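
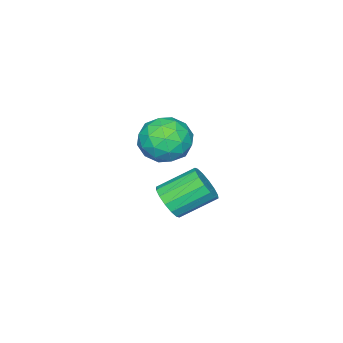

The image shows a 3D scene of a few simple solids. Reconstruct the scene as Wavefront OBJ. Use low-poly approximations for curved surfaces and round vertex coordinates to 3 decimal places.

v 0.308 0.63 -0.53
v 1.032 1.158 0.079
v 0.468 -0.778 0.501
v 1.192 -0.25 1.11
v 0.152 0.054 1.118
v 0.053 0.924 0.48
v 1.447 -0.544 0.1
v 1.348 0.326 -0.538
v 1.735 0.432 0.468
v 0.935 0.803 1.097
v 0.565 -0.423 -0.517
v -0.235 -0.052 0.112
v 0.656 1.017 -0.316
v 0.844 -0.637 0.896
v 0.233 -0.459 0.901
v 0.658 -0.148 1.259
v 0.081 0.88 -0.08
v 0.506 1.191 0.278
v -0.011 0.542 0.888
v 0.994 -0.811 0.302
v 1.419 -0.5 0.66
v 0.842 0.528 -0.679
v 1.267 0.839 -0.321
v 1.511 -0.162 -0.308
v 1.495 0.901 0.27
v 1.589 0.074 0.877
v 1.739 -0.099 0.283
v 1.68 0.412 -0.092
v 1.024 1.119 0.64
v 1.118 0.292 1.246
v 0.507 0.47 1.251
v 0.449 0.982 0.876
v 1.438 0.693 0.869
v 0.382 0.088 -0.666
v 0.476 -0.739 -0.06
v 1.051 -0.602 -0.296
v 0.993 -0.09 -0.671
v -0.089 0.306 -0.297
v 0.005 -0.521 0.31
v -0.18 -0.032 0.672
v -0.239 0.479 0.297
v 0.062 -0.313 -0.289
v -0.629 -0.724 -4.179
v -0.082 -0.704 -3.555
v -1.144 0.325 -2.657
v -1.691 0.304 -3.281
v 0.025 -0.373 -3.807
v -1.037 0.655 -2.91
v -0.043 -0.137 -4.159
v -1.105 0.892 -3.262
v -0.268 -0.058 -4.516
v -1.331 0.971 -3.619
v -0.59 -0.157 -4.783
v -1.652 0.872 -3.886
v -0.922 -0.409 -4.888
v -1.984 0.62 -3.991
v -1.176 -0.745 -4.803
v -2.238 0.284 -3.905
v -1.283 -1.075 -4.55
v -2.345 -0.047 -3.653
v -1.215 -1.312 -4.198
v -2.277 -0.283 -3.301
v -0.989 -1.391 -3.841
v -2.052 -0.362 -2.944
v -0.668 -1.292 -3.574
v -1.73 -0.263 -2.677
v -0.336 -1.04 -3.469
v -1.398 -0.011 -2.572
f 1 38 17
f 38 12 41
f 17 41 6
f 38 41 17
f 1 17 13
f 17 6 18
f 13 18 2
f 17 18 13
f 1 13 22
f 13 2 23
f 22 23 8
f 13 23 22
f 1 22 34
f 22 8 37
f 34 37 11
f 22 37 34
f 1 34 38
f 34 11 42
f 38 42 12
f 34 42 38
f 2 18 29
f 18 6 32
f 29 32 10
f 18 32 29
f 6 41 19
f 41 12 40
f 19 40 5
f 41 40 19
f 12 42 39
f 42 11 35
f 39 35 3
f 42 35 39
f 11 37 36
f 37 8 24
f 36 24 7
f 37 24 36
f 8 23 28
f 23 2 25
f 28 25 9
f 23 25 28
f 4 30 16
f 30 10 31
f 16 31 5
f 30 31 16
f 4 16 14
f 16 5 15
f 14 15 3
f 16 15 14
f 4 14 21
f 14 3 20
f 21 20 7
f 14 20 21
f 4 21 26
f 21 7 27
f 26 27 9
f 21 27 26
f 4 26 30
f 26 9 33
f 30 33 10
f 26 33 30
f 5 31 19
f 31 10 32
f 19 32 6
f 31 32 19
f 3 15 39
f 15 5 40
f 39 40 12
f 15 40 39
f 7 20 36
f 20 3 35
f 36 35 11
f 20 35 36
f 9 27 28
f 27 7 24
f 28 24 8
f 27 24 28
f 10 33 29
f 33 9 25
f 29 25 2
f 33 25 29
f 44 43 47
f 44 47 45
f 45 47 48
f 45 48 46
f 47 43 49
f 47 49 48
f 48 49 50
f 48 50 46
f 49 43 51
f 49 51 50
f 50 51 52
f 50 52 46
f 51 43 53
f 51 53 52
f 52 53 54
f 52 54 46
f 53 43 55
f 53 55 54
f 54 55 56
f 54 56 46
f 55 43 57
f 55 57 56
f 56 57 58
f 56 58 46
f 57 43 59
f 57 59 58
f 58 59 60
f 58 60 46
f 59 43 61
f 59 61 60
f 60 61 62
f 60 62 46
f 61 43 63
f 61 63 62
f 62 63 64
f 62 64 46
f 63 43 65
f 63 65 64
f 64 65 66
f 64 66 46
f 65 43 67
f 65 67 66
f 66 67 68
f 66 68 46
f 67 43 44
f 67 44 68
f 68 44 45
f 68 45 46



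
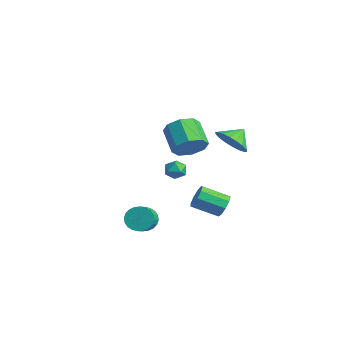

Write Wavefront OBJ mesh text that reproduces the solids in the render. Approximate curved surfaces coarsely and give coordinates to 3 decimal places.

v 0.4 -2.066 -4.147
v 1.024 -1.801 -4.626
v 1.764 -2.469 -4.032
v 1.14 -2.734 -3.553
v 1.03 -1.582 -4.387
v 1.77 -2.25 -3.793
v 0.94 -1.437 -4.112
v 1.68 -2.105 -3.518
v 0.768 -1.387 -3.842
v 1.508 -2.056 -3.248
v 0.54 -1.441 -3.618
v 1.28 -2.11 -3.025
v 0.291 -1.59 -3.475
v 1.031 -2.259 -2.882
v 0.058 -1.812 -3.434
v 0.798 -2.48 -2.841
v -0.123 -2.072 -3.502
v 0.617 -2.74 -2.909
v -0.224 -2.331 -3.668
v 0.516 -2.999 -3.074
v -0.23 -2.55 -3.907
v 0.51 -3.218 -3.313
v -0.14 -2.695 -4.182
v 0.6 -3.363 -3.588
v 0.032 -2.744 -4.452
v 0.772 -3.413 -3.858
v 0.26 -2.69 -4.675
v 1 -3.359 -4.082
v 0.509 -2.541 -4.818
v 1.249 -3.21 -4.225
v 0.742 -2.32 -4.859
v 1.482 -2.988 -4.266
v 0.923 -2.06 -4.791
v 1.663 -2.728 -4.198
v -2.41 2.42 -1.029
v -1.805 2.855 -0.234
v -3.304 3.115 0.765
v -3.91 2.68 -0.031
v -2.071 3.426 -0.781
v -3.57 3.685 0.218
v -2.536 3.408 -1.474
v -4.035 3.667 -0.475
v -2.927 2.811 -1.906
v -4.426 3.07 -0.907
v -3.016 1.985 -1.825
v -4.515 2.245 -0.826
v -2.75 1.415 -1.278
v -4.249 1.674 -0.279
v -2.285 1.433 -0.585
v -3.784 1.692 0.414
v -1.894 2.03 -0.153
v -3.393 2.289 0.846
v -1.105 1.216 -1.737
v -0.454 1.025 -1.925
v -1.266 0.195 -1.255
v -0.615 0.004 -1.443
v -0.708 0.496 -0.948
v -0.608 1.126 -1.245
v -1.112 0.094 -1.935
v -1.012 0.724 -2.232
v -0.458 0.331 -2.048
v -0.208 0.579 -1.438
v -1.512 0.641 -1.742
v -1.262 0.889 -1.132
v 2.703 1.648 -2.992
v 3.188 1.656 -2.393
v 2.341 0.4 -1.69
v 1.857 0.392 -2.288
v 2.783 1.98 -2.302
v 1.936 0.725 -1.599
v 2.341 2.149 -2.533
v 1.494 0.893 -1.83
v 2.068 2.083 -2.979
v 1.222 0.827 -2.276
v 2.093 1.814 -3.431
v 1.246 0.558 -2.727
v 2.403 1.467 -3.677
v 1.556 0.211 -2.974
v 2.854 1.204 -3.603
v 2.007 -0.052 -2.9
v 3.234 1.15 -3.242
v 2.387 -0.106 -2.539
v 3.366 1.328 -2.765
v 2.519 0.072 -2.062
v 3.577 1.492 2.379
v 4.16 1.03 3.134
v 3.403 2.388 3.061
v 4.48 1.277 2.891
v 4.621 1.567 2.546
v 4.555 1.841 2.168
v 4.295 2.047 1.832
v 3.893 2.142 1.604
v 3.429 2.109 1.53
v 2.993 1.953 1.624
v 2.674 1.706 1.867
v 2.533 1.416 2.212
v 2.599 1.142 2.59
v 2.858 0.936 2.926
v 3.26 0.841 3.154
v 3.725 0.875 3.228
f 2 1 5
f 2 5 3
f 3 5 6
f 3 6 4
f 5 1 7
f 5 7 6
f 6 7 8
f 6 8 4
f 7 1 9
f 7 9 8
f 8 9 10
f 8 10 4
f 9 1 11
f 9 11 10
f 10 11 12
f 10 12 4
f 11 1 13
f 11 13 12
f 12 13 14
f 12 14 4
f 13 1 15
f 13 15 14
f 14 15 16
f 14 16 4
f 15 1 17
f 15 17 16
f 16 17 18
f 16 18 4
f 17 1 19
f 17 19 18
f 18 19 20
f 18 20 4
f 19 1 21
f 19 21 20
f 20 21 22
f 20 22 4
f 21 1 23
f 21 23 22
f 22 23 24
f 22 24 4
f 23 1 25
f 23 25 24
f 24 25 26
f 24 26 4
f 25 1 27
f 25 27 26
f 26 27 28
f 26 28 4
f 27 1 29
f 27 29 28
f 28 29 30
f 28 30 4
f 29 1 31
f 29 31 30
f 30 31 32
f 30 32 4
f 31 1 33
f 31 33 32
f 32 33 34
f 32 34 4
f 33 1 2
f 33 2 34
f 34 2 3
f 34 3 4
f 36 35 39
f 36 39 37
f 37 39 40
f 37 40 38
f 39 35 41
f 39 41 40
f 40 41 42
f 40 42 38
f 41 35 43
f 41 43 42
f 42 43 44
f 42 44 38
f 43 35 45
f 43 45 44
f 44 45 46
f 44 46 38
f 45 35 47
f 45 47 46
f 46 47 48
f 46 48 38
f 47 35 49
f 47 49 48
f 48 49 50
f 48 50 38
f 49 35 51
f 49 51 50
f 50 51 52
f 50 52 38
f 51 35 36
f 51 36 52
f 52 36 37
f 52 37 38
f 53 64 58
f 53 58 54
f 53 54 60
f 53 60 63
f 53 63 64
f 54 58 62
f 58 64 57
f 64 63 55
f 63 60 59
f 60 54 61
f 56 62 57
f 56 57 55
f 56 55 59
f 56 59 61
f 56 61 62
f 57 62 58
f 55 57 64
f 59 55 63
f 61 59 60
f 62 61 54
f 66 65 69
f 66 69 67
f 67 69 70
f 67 70 68
f 69 65 71
f 69 71 70
f 70 71 72
f 70 72 68
f 71 65 73
f 71 73 72
f 72 73 74
f 72 74 68
f 73 65 75
f 73 75 74
f 74 75 76
f 74 76 68
f 75 65 77
f 75 77 76
f 76 77 78
f 76 78 68
f 77 65 79
f 77 79 78
f 78 79 80
f 78 80 68
f 79 65 81
f 79 81 80
f 80 81 82
f 80 82 68
f 81 65 83
f 81 83 82
f 82 83 84
f 82 84 68
f 83 65 66
f 83 66 84
f 84 66 67
f 84 67 68
f 86 85 88
f 86 88 87
f 88 85 89
f 88 89 87
f 89 85 90
f 89 90 87
f 90 85 91
f 90 91 87
f 91 85 92
f 91 92 87
f 92 85 93
f 92 93 87
f 93 85 94
f 93 94 87
f 94 85 95
f 94 95 87
f 95 85 96
f 95 96 87
f 96 85 97
f 96 97 87
f 97 85 98
f 97 98 87
f 98 85 99
f 98 99 87
f 99 85 100
f 99 100 87
f 100 85 86
f 100 86 87



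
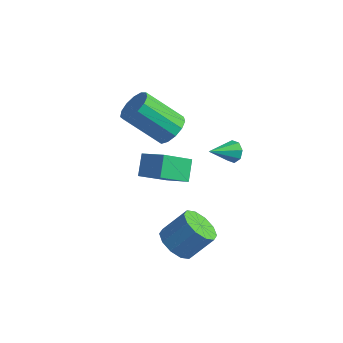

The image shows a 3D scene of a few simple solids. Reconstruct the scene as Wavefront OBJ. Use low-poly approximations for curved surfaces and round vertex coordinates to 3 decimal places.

v 2.832 -2.998 -1.347
v 3.543 -3.532 -1.383
v 4.179 -2.756 -0.308
v 3.468 -2.222 -0.273
v 3.626 -3.115 -1.732
v 4.262 -2.34 -0.658
v 3.405 -2.654 -1.935
v 4.041 -1.878 -0.86
v 2.966 -2.324 -1.913
v 3.602 -1.548 -0.838
v 2.475 -2.251 -1.675
v 3.111 -1.476 -0.6
v 2.121 -2.464 -1.312
v 2.757 -1.688 -0.237
v 2.038 -2.88 -0.962
v 2.674 -2.105 0.112
v 2.259 -3.342 -0.76
v 2.895 -2.566 0.315
v 2.698 -3.672 -0.782
v 3.334 -2.896 0.293
v 3.189 -3.744 -1.02
v 3.825 -2.969 0.055
v 1.54 2.294 0.167
v 2.002 2.329 0.499
v 1.18 1.106 0.793
v 1.655 2.526 0.675
v 1.241 2.588 0.553
v 1.002 2.477 0.205
v 1.078 2.259 -0.165
v 1.424 2.061 -0.34
v 1.839 2 -0.219
v 2.078 2.111 0.129
v -0.649 0.875 1.336
v -0.011 0.793 1.861
v -1.334 -0.078 3.33
v -1.971 0.005 2.804
v -0.196 1.214 1.944
v -1.519 0.343 3.412
v -0.525 1.528 1.834
v -1.848 0.657 3.302
v -0.893 1.635 1.565
v -2.216 0.764 3.034
v -1.183 1.5 1.224
v -2.506 0.629 2.693
v -1.304 1.167 0.918
v -2.627 0.297 2.387
v -1.216 0.742 0.745
v -2.539 -0.129 2.214
v -0.948 0.359 0.759
v -2.271 -0.512 2.228
v -0.585 0.14 0.956
v -1.908 -0.731 2.425
v -0.242 0.154 1.274
v -1.565 -0.717 2.743
v -0.028 0.398 1.611
v -1.351 -0.473 3.08
v -1.037 -0.84 -0.802
v -1.444 -0.127 -0.025
v -0.615 0.493 -1.804
v -1.022 1.206 -1.027
v 0.142 -0.786 -0.233
v -0.265 -0.073 0.544
v 0.564 0.547 -1.235
v 0.157 1.26 -0.458
f 2 1 5
f 2 5 3
f 3 5 6
f 3 6 4
f 5 1 7
f 5 7 6
f 6 7 8
f 6 8 4
f 7 1 9
f 7 9 8
f 8 9 10
f 8 10 4
f 9 1 11
f 9 11 10
f 10 11 12
f 10 12 4
f 11 1 13
f 11 13 12
f 12 13 14
f 12 14 4
f 13 1 15
f 13 15 14
f 14 15 16
f 14 16 4
f 15 1 17
f 15 17 16
f 16 17 18
f 16 18 4
f 17 1 19
f 17 19 18
f 18 19 20
f 18 20 4
f 19 1 21
f 19 21 20
f 20 21 22
f 20 22 4
f 21 1 2
f 21 2 22
f 22 2 3
f 22 3 4
f 24 23 26
f 24 26 25
f 26 23 27
f 26 27 25
f 27 23 28
f 27 28 25
f 28 23 29
f 28 29 25
f 29 23 30
f 29 30 25
f 30 23 31
f 30 31 25
f 31 23 32
f 31 32 25
f 32 23 24
f 32 24 25
f 34 33 37
f 34 37 35
f 35 37 38
f 35 38 36
f 37 33 39
f 37 39 38
f 38 39 40
f 38 40 36
f 39 33 41
f 39 41 40
f 40 41 42
f 40 42 36
f 41 33 43
f 41 43 42
f 42 43 44
f 42 44 36
f 43 33 45
f 43 45 44
f 44 45 46
f 44 46 36
f 45 33 47
f 45 47 46
f 46 47 48
f 46 48 36
f 47 33 49
f 47 49 48
f 48 49 50
f 48 50 36
f 49 33 51
f 49 51 50
f 50 51 52
f 50 52 36
f 51 33 53
f 51 53 52
f 52 53 54
f 52 54 36
f 53 33 55
f 53 55 54
f 54 55 56
f 54 56 36
f 55 33 34
f 55 34 56
f 56 34 35
f 56 35 36
f 58 60 57
f 61 58 57
f 57 60 59
f 59 61 57
f 58 64 60
f 62 58 61
f 62 64 58
f 60 64 59
f 63 61 59
f 59 64 63
f 63 62 61
f 64 62 63



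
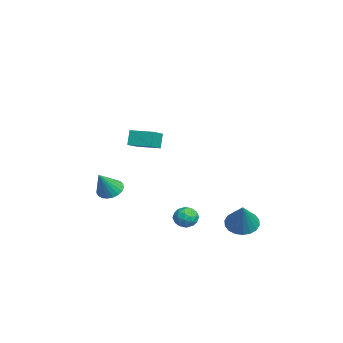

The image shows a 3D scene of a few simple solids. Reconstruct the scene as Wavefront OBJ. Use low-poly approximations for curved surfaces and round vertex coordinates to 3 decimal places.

v 3.367 4.033 -2.539
v 3.866 4.731 -2.872
v 4.613 3.907 -0.941
v 3.587 4.921 -2.64
v 3.265 4.935 -2.388
v 2.963 4.771 -2.166
v 2.741 4.46 -2.017
v 2.643 4.065 -1.972
v 2.689 3.664 -2.039
v 2.868 3.336 -2.205
v 3.147 3.146 -2.438
v 3.469 3.132 -2.69
v 3.771 3.296 -2.912
v 3.993 3.606 -3.061
v 4.091 4.001 -3.106
v 4.046 4.403 -3.039
v 3.276 -1.385 3.026
v 2.931 -1.244 3.911
v 3.894 -0.231 3.083
v 3.549 -0.09 3.967
v 4.251 -1.93 3.493
v 3.906 -1.789 4.377
v 4.869 -0.776 3.549
v 4.524 -0.635 4.434
v 1.378 1.667 -3.249
v 2.1 1.546 -3.169
v 1.16 0.994 -2.291
v 1.882 0.873 -2.211
v 1.605 1.544 -2.086
v 1.74 1.959 -2.678
v 1.52 0.581 -2.782
v 1.655 0.996 -3.374
v 2.188 0.875 -2.881
v 2.24 1.47 -2.451
v 1.02 1.07 -3.009
v 1.072 1.665 -2.579
v 1.758 1.665 -3.293
v 1.502 0.875 -2.167
v 1.339 1.269 -2.093
v 1.763 1.198 -2.047
v 1.547 1.908 -3.005
v 1.971 1.837 -2.958
v 1.68 1.836 -2.321
v 1.289 0.703 -2.502
v 1.713 0.632 -2.455
v 1.497 1.342 -3.413
v 1.921 1.271 -3.367
v 1.58 0.704 -3.139
v 2.234 1.2 -3.077
v 2.106 0.804 -2.514
v 1.893 0.632 -2.849
v 1.972 0.877 -3.197
v 2.265 1.55 -2.824
v 2.137 1.154 -2.261
v 1.974 1.548 -2.188
v 2.053 1.793 -2.536
v 2.316 1.155 -2.655
v 1.123 1.386 -3.199
v 0.995 0.99 -2.636
v 1.207 0.747 -2.924
v 1.286 0.992 -3.272
v 1.154 1.736 -2.946
v 1.026 1.34 -2.383
v 1.288 1.663 -2.263
v 1.367 1.908 -2.611
v 0.944 1.385 -2.805
v -3.305 -2.461 -2.403
v -2.644 -2.038 -2.605
v -2.455 -3.119 -0.997
v -2.808 -1.822 -2.405
v -3.057 -1.716 -2.205
v -3.349 -1.739 -2.039
v -3.634 -1.887 -1.936
v -3.861 -2.134 -1.913
v -3.993 -2.437 -1.976
v -4.006 -2.745 -2.112
v -3.897 -3.004 -2.299
v -3.687 -3.169 -2.503
v -3.41 -3.211 -2.691
v -3.115 -3.124 -2.828
v -2.853 -2.922 -2.892
v -2.669 -2.64 -2.872
v -2.596 -2.328 -2.77
f 2 1 4
f 2 4 3
f 4 1 5
f 4 5 3
f 5 1 6
f 5 6 3
f 6 1 7
f 6 7 3
f 7 1 8
f 7 8 3
f 8 1 9
f 8 9 3
f 9 1 10
f 9 10 3
f 10 1 11
f 10 11 3
f 11 1 12
f 11 12 3
f 12 1 13
f 12 13 3
f 13 1 14
f 13 14 3
f 14 1 15
f 14 15 3
f 15 1 16
f 15 16 3
f 16 1 2
f 16 2 3
f 18 20 17
f 21 18 17
f 17 20 19
f 19 21 17
f 18 24 20
f 22 18 21
f 22 24 18
f 20 24 19
f 23 21 19
f 19 24 23
f 23 22 21
f 24 22 23
f 25 62 41
f 62 36 65
f 41 65 30
f 62 65 41
f 25 41 37
f 41 30 42
f 37 42 26
f 41 42 37
f 25 37 46
f 37 26 47
f 46 47 32
f 37 47 46
f 25 46 58
f 46 32 61
f 58 61 35
f 46 61 58
f 25 58 62
f 58 35 66
f 62 66 36
f 58 66 62
f 26 42 53
f 42 30 56
f 53 56 34
f 42 56 53
f 30 65 43
f 65 36 64
f 43 64 29
f 65 64 43
f 36 66 63
f 66 35 59
f 63 59 27
f 66 59 63
f 35 61 60
f 61 32 48
f 60 48 31
f 61 48 60
f 32 47 52
f 47 26 49
f 52 49 33
f 47 49 52
f 28 54 40
f 54 34 55
f 40 55 29
f 54 55 40
f 28 40 38
f 40 29 39
f 38 39 27
f 40 39 38
f 28 38 45
f 38 27 44
f 45 44 31
f 38 44 45
f 28 45 50
f 45 31 51
f 50 51 33
f 45 51 50
f 28 50 54
f 50 33 57
f 54 57 34
f 50 57 54
f 29 55 43
f 55 34 56
f 43 56 30
f 55 56 43
f 27 39 63
f 39 29 64
f 63 64 36
f 39 64 63
f 31 44 60
f 44 27 59
f 60 59 35
f 44 59 60
f 33 51 52
f 51 31 48
f 52 48 32
f 51 48 52
f 34 57 53
f 57 33 49
f 53 49 26
f 57 49 53
f 68 67 70
f 68 70 69
f 70 67 71
f 70 71 69
f 71 67 72
f 71 72 69
f 72 67 73
f 72 73 69
f 73 67 74
f 73 74 69
f 74 67 75
f 74 75 69
f 75 67 76
f 75 76 69
f 76 67 77
f 76 77 69
f 77 67 78
f 77 78 69
f 78 67 79
f 78 79 69
f 79 67 80
f 79 80 69
f 80 67 81
f 80 81 69
f 81 67 82
f 81 82 69
f 82 67 83
f 82 83 69
f 83 67 68
f 83 68 69



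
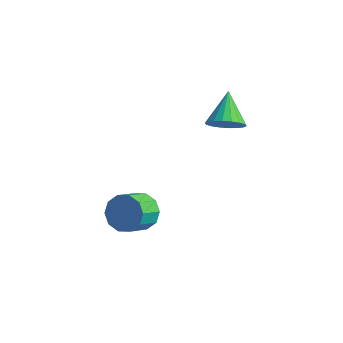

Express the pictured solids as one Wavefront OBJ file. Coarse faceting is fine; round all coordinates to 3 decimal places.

v 0.234 0.153 -3.796
v 0.623 0.541 -3.187
v 0.795 -0.405 -2.695
v 0.406 -0.793 -3.304
v 0.131 0.514 -3.067
v 0.303 -0.432 -2.575
v -0.321 0.349 -3.225
v -0.149 -0.597 -2.733
v -0.561 0.109 -3.602
v -0.389 -0.836 -3.109
v -0.498 -0.114 -4.052
v -0.326 -1.059 -3.56
v -0.155 -0.235 -4.405
v 0.017 -1.181 -3.913
v 0.337 -0.208 -4.525
v 0.509 -1.154 -4.033
v 0.789 -0.043 -4.367
v 0.961 -0.989 -3.875
v 1.029 0.196 -3.991
v 1.201 -0.749 -3.498
v 0.966 0.419 -3.54
v 1.138 -0.526 -3.048
v 1.788 2.847 0.389
v 2.309 3.369 0.332
v 1.072 3.673 1.431
v 2.087 3.462 0.107
v 1.806 3.432 -0.063
v 1.522 3.287 -0.143
v 1.29 3.054 -0.117
v 1.157 2.781 0.008
v 1.149 2.52 0.209
v 1.267 2.324 0.446
v 1.488 2.232 0.672
v 1.769 2.261 0.841
v 2.054 2.406 0.922
v 2.285 2.639 0.896
v 2.419 2.913 0.77
v 2.427 3.173 0.569
f 2 1 5
f 2 5 3
f 3 5 6
f 3 6 4
f 5 1 7
f 5 7 6
f 6 7 8
f 6 8 4
f 7 1 9
f 7 9 8
f 8 9 10
f 8 10 4
f 9 1 11
f 9 11 10
f 10 11 12
f 10 12 4
f 11 1 13
f 11 13 12
f 12 13 14
f 12 14 4
f 13 1 15
f 13 15 14
f 14 15 16
f 14 16 4
f 15 1 17
f 15 17 16
f 16 17 18
f 16 18 4
f 17 1 19
f 17 19 18
f 18 19 20
f 18 20 4
f 19 1 21
f 19 21 20
f 20 21 22
f 20 22 4
f 21 1 2
f 21 2 22
f 22 2 3
f 22 3 4
f 24 23 26
f 24 26 25
f 26 23 27
f 26 27 25
f 27 23 28
f 27 28 25
f 28 23 29
f 28 29 25
f 29 23 30
f 29 30 25
f 30 23 31
f 30 31 25
f 31 23 32
f 31 32 25
f 32 23 33
f 32 33 25
f 33 23 34
f 33 34 25
f 34 23 35
f 34 35 25
f 35 23 36
f 35 36 25
f 36 23 37
f 36 37 25
f 37 23 38
f 37 38 25
f 38 23 24
f 38 24 25



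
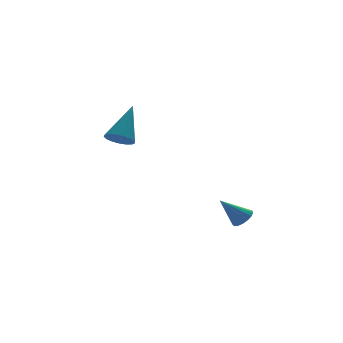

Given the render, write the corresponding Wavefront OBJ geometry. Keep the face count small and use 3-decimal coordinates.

v 4.203 -3.623 -1.931
v 4.516 -3.909 -1.58
v 3.297 -3.337 -0.889
v 4.611 -3.665 -1.564
v 4.613 -3.41 -1.632
v 4.521 -3.205 -1.769
v 4.357 -3.095 -1.942
v 4.157 -3.106 -2.113
v 3.968 -3.236 -2.242
v 3.832 -3.454 -2.3
v 3.782 -3.711 -2.273
v 3.828 -3.948 -2.168
v 3.96 -4.11 -2.008
v 4.148 -4.161 -1.831
v 4.349 -4.088 -1.677
v 1.237 1.909 1.224
v 1.819 1.882 0.854
v 2.263 2.771 2.776
v 1.689 2.176 0.777
v 1.456 2.409 0.802
v 1.173 2.527 0.924
v 0.904 2.503 1.114
v 0.712 2.344 1.33
v 0.64 2.085 1.522
v 0.704 1.785 1.645
v 0.891 1.514 1.672
v 1.157 1.334 1.597
v 1.441 1.285 1.436
v 1.679 1.379 1.227
v 1.815 1.595 1.017
f 2 1 4
f 2 4 3
f 4 1 5
f 4 5 3
f 5 1 6
f 5 6 3
f 6 1 7
f 6 7 3
f 7 1 8
f 7 8 3
f 8 1 9
f 8 9 3
f 9 1 10
f 9 10 3
f 10 1 11
f 10 11 3
f 11 1 12
f 11 12 3
f 12 1 13
f 12 13 3
f 13 1 14
f 13 14 3
f 14 1 15
f 14 15 3
f 15 1 2
f 15 2 3
f 17 16 19
f 17 19 18
f 19 16 20
f 19 20 18
f 20 16 21
f 20 21 18
f 21 16 22
f 21 22 18
f 22 16 23
f 22 23 18
f 23 16 24
f 23 24 18
f 24 16 25
f 24 25 18
f 25 16 26
f 25 26 18
f 26 16 27
f 26 27 18
f 27 16 28
f 27 28 18
f 28 16 29
f 28 29 18
f 29 16 30
f 29 30 18
f 30 16 17
f 30 17 18



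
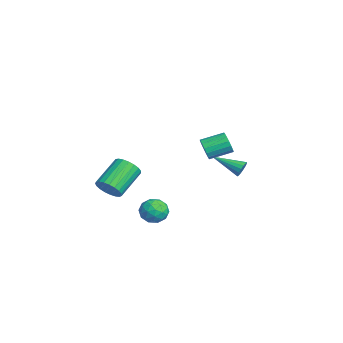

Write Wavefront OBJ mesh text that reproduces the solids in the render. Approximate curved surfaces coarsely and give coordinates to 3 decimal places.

v -2.747 4.336 -1.151
v -2.412 4.349 -0.677
v -3.673 2.744 -0.449
v -2.65 4.518 -0.609
v -2.915 4.638 -0.685
v -3.134 4.677 -0.886
v -3.25 4.625 -1.158
v -3.231 4.495 -1.428
v -3.082 4.322 -1.624
v -2.844 4.153 -1.693
v -2.58 4.033 -1.616
v -2.36 3.994 -1.415
v -2.244 4.046 -1.143
v -2.263 4.176 -0.873
v 0.51 1.561 2.268
v 0.857 1.371 2.882
v 0.817 2.729 3.325
v 0.47 2.919 2.712
v 1.116 1.451 2.661
v 1.075 2.809 3.104
v 1.236 1.556 2.35
v 1.195 2.914 2.794
v 1.189 1.662 2.02
v 1.149 3.021 2.464
v 0.987 1.745 1.747
v 0.947 3.104 2.191
v 0.676 1.786 1.594
v 0.636 3.145 2.038
v 0.327 1.775 1.595
v 0.286 3.134 2.039
v 0.02 1.715 1.75
v -0.021 3.074 2.194
v -0.175 1.62 2.024
v -0.216 2.979 2.468
v -0.213 1.511 2.354
v -0.254 2.87 2.798
v -0.085 1.413 2.664
v -0.126 2.772 3.108
v 0.179 1.35 2.883
v 0.139 2.708 3.327
v 0.519 1.334 2.962
v 0.479 2.693 3.406
v 1.719 -3.913 0.244
v 2.39 -3.422 0.419
v 1.212 -2.196 1.492
v 0.541 -2.687 1.316
v 2.269 -3.277 0.121
v 1.091 -2.051 1.193
v 2.053 -3.242 -0.157
v 0.875 -2.016 0.916
v 1.779 -3.323 -0.365
v 0.601 -2.097 0.707
v 1.495 -3.506 -0.468
v 0.317 -2.28 0.605
v 1.249 -3.759 -0.448
v 0.071 -2.534 0.625
v 1.085 -4.039 -0.308
v -0.093 -2.814 0.764
v 1.03 -4.298 -0.073
v -0.148 -3.072 1
v 1.095 -4.489 0.217
v -0.083 -3.264 1.29
v 1.267 -4.581 0.511
v 0.089 -3.356 1.584
v 1.518 -4.558 0.76
v 0.34 -3.332 1.832
v 1.803 -4.423 0.919
v 0.625 -3.197 1.991
v 2.074 -4.199 0.961
v 0.896 -2.974 2.034
v 2.283 -3.927 0.879
v 1.105 -2.701 1.952
v 2.395 -3.651 0.688
v 1.217 -2.426 1.76
v 2.633 -0.881 -1.04
v 3.022 -1.112 -0.294
v 2.978 -2.128 -1.606
v 3.367 -2.359 -0.86
v 2.499 -2.279 -0.892
v 2.286 -1.509 -0.542
v 3.714 -1.731 -1.358
v 3.501 -0.961 -1.008
v 3.691 -1.638 -0.49
v 2.94 -1.976 -0.203
v 3.06 -1.264 -1.697
v 2.309 -1.602 -1.41
v 2.797 -0.887 -0.617
v 3.203 -2.353 -1.283
v 2.692 -2.306 -1.302
v 2.921 -2.442 -0.863
v 2.364 -1.12 -0.763
v 2.593 -1.256 -0.325
v 2.286 -1.942 -0.676
v 3.407 -1.984 -1.575
v 3.636 -2.12 -1.137
v 3.079 -0.798 -1.037
v 3.308 -0.934 -0.598
v 3.714 -1.298 -1.224
v 3.419 -1.332 -0.294
v 3.622 -2.065 -0.627
v 3.826 -1.696 -0.919
v 3.701 -1.243 -0.714
v 2.978 -1.531 -0.125
v 3.181 -2.264 -0.458
v 2.67 -2.217 -0.477
v 2.545 -1.764 -0.271
v 3.371 -1.84 -0.241
v 2.819 -0.976 -1.442
v 3.022 -1.709 -1.775
v 3.455 -1.476 -1.629
v 3.33 -1.023 -1.423
v 2.378 -1.175 -1.273
v 2.581 -1.908 -1.606
v 2.299 -1.997 -1.186
v 2.174 -1.544 -0.981
v 2.629 -1.4 -1.659
f 2 1 4
f 2 4 3
f 4 1 5
f 4 5 3
f 5 1 6
f 5 6 3
f 6 1 7
f 6 7 3
f 7 1 8
f 7 8 3
f 8 1 9
f 8 9 3
f 9 1 10
f 9 10 3
f 10 1 11
f 10 11 3
f 11 1 12
f 11 12 3
f 12 1 13
f 12 13 3
f 13 1 14
f 13 14 3
f 14 1 2
f 14 2 3
f 16 15 19
f 16 19 17
f 17 19 20
f 17 20 18
f 19 15 21
f 19 21 20
f 20 21 22
f 20 22 18
f 21 15 23
f 21 23 22
f 22 23 24
f 22 24 18
f 23 15 25
f 23 25 24
f 24 25 26
f 24 26 18
f 25 15 27
f 25 27 26
f 26 27 28
f 26 28 18
f 27 15 29
f 27 29 28
f 28 29 30
f 28 30 18
f 29 15 31
f 29 31 30
f 30 31 32
f 30 32 18
f 31 15 33
f 31 33 32
f 32 33 34
f 32 34 18
f 33 15 35
f 33 35 34
f 34 35 36
f 34 36 18
f 35 15 37
f 35 37 36
f 36 37 38
f 36 38 18
f 37 15 39
f 37 39 38
f 38 39 40
f 38 40 18
f 39 15 41
f 39 41 40
f 40 41 42
f 40 42 18
f 41 15 16
f 41 16 42
f 42 16 17
f 42 17 18
f 44 43 47
f 44 47 45
f 45 47 48
f 45 48 46
f 47 43 49
f 47 49 48
f 48 49 50
f 48 50 46
f 49 43 51
f 49 51 50
f 50 51 52
f 50 52 46
f 51 43 53
f 51 53 52
f 52 53 54
f 52 54 46
f 53 43 55
f 53 55 54
f 54 55 56
f 54 56 46
f 55 43 57
f 55 57 56
f 56 57 58
f 56 58 46
f 57 43 59
f 57 59 58
f 58 59 60
f 58 60 46
f 59 43 61
f 59 61 60
f 60 61 62
f 60 62 46
f 61 43 63
f 61 63 62
f 62 63 64
f 62 64 46
f 63 43 65
f 63 65 64
f 64 65 66
f 64 66 46
f 65 43 67
f 65 67 66
f 66 67 68
f 66 68 46
f 67 43 69
f 67 69 68
f 68 69 70
f 68 70 46
f 69 43 71
f 69 71 70
f 70 71 72
f 70 72 46
f 71 43 73
f 71 73 72
f 72 73 74
f 72 74 46
f 73 43 44
f 73 44 74
f 74 44 45
f 74 45 46
f 75 112 91
f 112 86 115
f 91 115 80
f 112 115 91
f 75 91 87
f 91 80 92
f 87 92 76
f 91 92 87
f 75 87 96
f 87 76 97
f 96 97 82
f 87 97 96
f 75 96 108
f 96 82 111
f 108 111 85
f 96 111 108
f 75 108 112
f 108 85 116
f 112 116 86
f 108 116 112
f 76 92 103
f 92 80 106
f 103 106 84
f 92 106 103
f 80 115 93
f 115 86 114
f 93 114 79
f 115 114 93
f 86 116 113
f 116 85 109
f 113 109 77
f 116 109 113
f 85 111 110
f 111 82 98
f 110 98 81
f 111 98 110
f 82 97 102
f 97 76 99
f 102 99 83
f 97 99 102
f 78 104 90
f 104 84 105
f 90 105 79
f 104 105 90
f 78 90 88
f 90 79 89
f 88 89 77
f 90 89 88
f 78 88 95
f 88 77 94
f 95 94 81
f 88 94 95
f 78 95 100
f 95 81 101
f 100 101 83
f 95 101 100
f 78 100 104
f 100 83 107
f 104 107 84
f 100 107 104
f 79 105 93
f 105 84 106
f 93 106 80
f 105 106 93
f 77 89 113
f 89 79 114
f 113 114 86
f 89 114 113
f 81 94 110
f 94 77 109
f 110 109 85
f 94 109 110
f 83 101 102
f 101 81 98
f 102 98 82
f 101 98 102
f 84 107 103
f 107 83 99
f 103 99 76
f 107 99 103



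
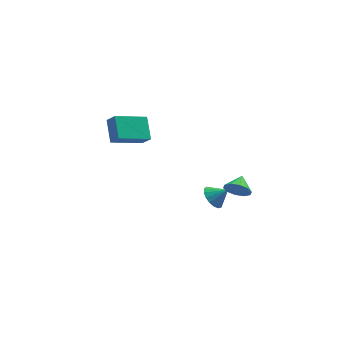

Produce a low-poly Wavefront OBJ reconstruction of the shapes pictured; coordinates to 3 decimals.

v -1.996 2.782 0.168
v -2.003 4.092 1.052
v -2.413 3.226 -0.494
v -2.42 4.536 0.389
v -0.1 3.344 -0.649
v -0.107 4.654 0.234
v -0.517 3.788 -1.312
v -0.524 5.098 -0.428
v 3.393 -3.698 0.564
v 3.78 -3.597 -0.118
v 3.827 -2.842 0.936
v 3.351 -3.366 -0.152
v 2.939 -3.262 0.088
v 2.7 -3.324 0.509
v 2.726 -3.53 0.951
v 3.007 -3.8 1.245
v 3.436 -4.031 1.279
v 3.848 -4.135 1.039
v 4.087 -4.073 0.618
v 4.061 -3.867 0.176
v 2.597 -1.214 -2.232
v 3.022 -0.639 -2.567
v 3.383 -1.386 -1.528
v 2.822 -0.46 -2.301
v 2.571 -0.454 -2.018
v 2.325 -0.622 -1.785
v 2.142 -0.926 -1.654
v 2.063 -1.296 -1.656
v 2.106 -1.647 -1.789
v 2.261 -1.899 -2.024
v 2.494 -1.994 -2.307
v 2.749 -1.91 -2.573
v 2.97 -1.667 -2.76
v 3.106 -1.321 -2.827
v 3.124 -0.949 -2.757
f 2 4 1
f 5 2 1
f 1 4 3
f 3 5 1
f 2 8 4
f 6 2 5
f 6 8 2
f 4 8 3
f 7 5 3
f 3 8 7
f 7 6 5
f 8 6 7
f 10 9 12
f 10 12 11
f 12 9 13
f 12 13 11
f 13 9 14
f 13 14 11
f 14 9 15
f 14 15 11
f 15 9 16
f 15 16 11
f 16 9 17
f 16 17 11
f 17 9 18
f 17 18 11
f 18 9 19
f 18 19 11
f 19 9 20
f 19 20 11
f 20 9 10
f 20 10 11
f 22 21 24
f 22 24 23
f 24 21 25
f 24 25 23
f 25 21 26
f 25 26 23
f 26 21 27
f 26 27 23
f 27 21 28
f 27 28 23
f 28 21 29
f 28 29 23
f 29 21 30
f 29 30 23
f 30 21 31
f 30 31 23
f 31 21 32
f 31 32 23
f 32 21 33
f 32 33 23
f 33 21 34
f 33 34 23
f 34 21 35
f 34 35 23
f 35 21 22
f 35 22 23



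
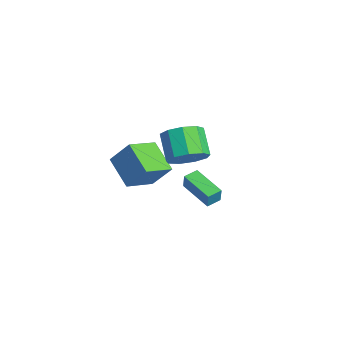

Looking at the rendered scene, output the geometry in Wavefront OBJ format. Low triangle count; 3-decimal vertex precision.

v -2.617 2.244 -2.28
v -2.324 2.193 -1.367
v -2.884 3.019 -2.151
v -2.591 2.968 -1.238
v -0.869 2.932 -2.802
v -0.576 2.881 -1.889
v -1.136 3.707 -2.673
v -0.843 3.656 -1.76
v 2.588 0.758 3.399
v 3.274 0.568 4.185
v 2.057 0.652 5.267
v 1.372 0.842 4.481
v 3.22 1.282 4.069
v 2.004 1.366 5.151
v 2.871 1.751 3.64
v 1.655 1.835 4.722
v 2.389 1.755 3.098
v 1.173 1.839 4.18
v 2.001 1.293 2.697
v 0.784 1.376 3.779
v 1.887 0.58 2.624
v 0.671 0.664 3.706
v 2.101 -0.049 2.914
v 0.885 0.035 3.996
v 2.543 -0.301 3.431
v 1.327 -0.217 4.513
v 3.007 -0.057 3.933
v 1.79 0.027 5.014
v -1.733 -1.81 1.11
v -1.111 -1.004 2.409
v -2.453 -0.276 0.503
v -1.831 0.53 1.802
v -0.129 -1.45 0.118
v 0.493 -0.644 1.417
v -0.849 0.084 -0.489
v -0.227 0.89 0.81
f 2 4 1
f 5 2 1
f 1 4 3
f 3 5 1
f 2 8 4
f 6 2 5
f 6 8 2
f 4 8 3
f 7 5 3
f 3 8 7
f 7 6 5
f 8 6 7
f 10 9 13
f 10 13 11
f 11 13 14
f 11 14 12
f 13 9 15
f 13 15 14
f 14 15 16
f 14 16 12
f 15 9 17
f 15 17 16
f 16 17 18
f 16 18 12
f 17 9 19
f 17 19 18
f 18 19 20
f 18 20 12
f 19 9 21
f 19 21 20
f 20 21 22
f 20 22 12
f 21 9 23
f 21 23 22
f 22 23 24
f 22 24 12
f 23 9 25
f 23 25 24
f 24 25 26
f 24 26 12
f 25 9 27
f 25 27 26
f 26 27 28
f 26 28 12
f 27 9 10
f 27 10 28
f 28 10 11
f 28 11 12
f 30 32 29
f 33 30 29
f 29 32 31
f 31 33 29
f 30 36 32
f 34 30 33
f 34 36 30
f 32 36 31
f 35 33 31
f 31 36 35
f 35 34 33
f 36 34 35



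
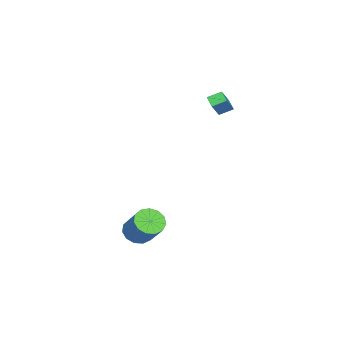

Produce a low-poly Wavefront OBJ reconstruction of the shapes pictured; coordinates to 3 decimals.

v 2.846 -0.914 -4.258
v 3.5 -1.644 -4.121
v 4.429 -0.516 -2.544
v 3.774 0.214 -2.682
v 3.725 -1.301 -4.499
v 4.653 -0.172 -2.923
v 3.67 -0.835 -4.801
v 4.599 0.294 -3.224
v 3.354 -0.394 -4.93
v 4.282 0.735 -3.353
v 2.876 -0.118 -4.846
v 3.805 1.01 -3.269
v 2.389 -0.095 -4.576
v 3.318 1.033 -2.999
v 2.047 -0.332 -4.204
v 2.975 0.796 -2.628
v 1.958 -0.754 -3.85
v 2.887 0.375 -2.273
v 2.151 -1.227 -3.626
v 3.08 -0.098 -2.049
v 2.565 -1.6 -3.602
v 3.494 -0.472 -2.025
v 3.068 -1.756 -3.787
v 3.997 -0.627 -2.21
v -4.001 1.283 3.403
v -3.047 1.168 4.529
v -4.412 2.075 3.832
v -3.457 1.96 4.958
v -3.443 1.8 2.982
v -2.488 1.685 4.108
v -3.853 2.592 3.411
v -2.899 2.477 4.537
f 2 1 5
f 2 5 3
f 3 5 6
f 3 6 4
f 5 1 7
f 5 7 6
f 6 7 8
f 6 8 4
f 7 1 9
f 7 9 8
f 8 9 10
f 8 10 4
f 9 1 11
f 9 11 10
f 10 11 12
f 10 12 4
f 11 1 13
f 11 13 12
f 12 13 14
f 12 14 4
f 13 1 15
f 13 15 14
f 14 15 16
f 14 16 4
f 15 1 17
f 15 17 16
f 16 17 18
f 16 18 4
f 17 1 19
f 17 19 18
f 18 19 20
f 18 20 4
f 19 1 21
f 19 21 20
f 20 21 22
f 20 22 4
f 21 1 23
f 21 23 22
f 22 23 24
f 22 24 4
f 23 1 2
f 23 2 24
f 24 2 3
f 24 3 4
f 26 28 25
f 29 26 25
f 25 28 27
f 27 29 25
f 26 32 28
f 30 26 29
f 30 32 26
f 28 32 27
f 31 29 27
f 27 32 31
f 31 30 29
f 32 30 31



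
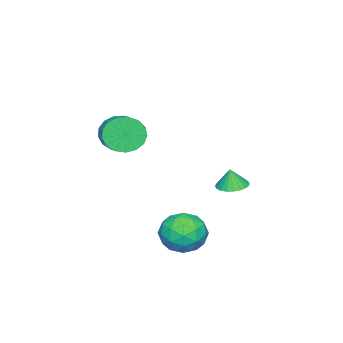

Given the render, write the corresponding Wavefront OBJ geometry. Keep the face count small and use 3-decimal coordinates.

v -2.141 1.417 -1.276
v -1.482 0.891 -1.382
v -2.039 1.323 -0.184
v -1.323 1.206 -1.37
v -1.305 1.558 -1.341
v -1.432 1.885 -1.301
v -1.681 2.132 -1.257
v -2.01 2.255 -1.216
v -2.362 2.233 -1.185
v -2.675 2.07 -1.17
v -2.896 1.794 -1.173
v -2.986 1.453 -1.194
v -2.93 1.106 -1.229
v -2.738 0.812 -1.272
v -2.443 0.623 -1.316
v -2.095 0.572 -1.353
v -1.755 0.666 -1.376
v 2.815 2.621 -1.901
v 3.817 3.224 -1.486
v 3.843 0.896 -1.874
v 4.845 1.499 -1.459
v 3.853 1.366 -0.726
v 3.218 2.432 -0.742
v 4.442 1.688 -2.618
v 3.807 2.754 -2.634
v 4.823 2.648 -1.929
v 4.458 2.448 -0.76
v 3.202 1.672 -2.6
v 2.837 1.472 -1.431
v 3.226 3.074 -1.696
v 4.434 1.046 -1.664
v 3.851 0.968 -1.233
v 4.44 1.323 -0.989
v 2.874 2.608 -1.259
v 3.463 2.963 -1.015
v 3.483 1.871 -0.568
v 4.197 1.157 -2.345
v 4.786 1.512 -2.101
v 3.22 2.797 -2.371
v 3.809 3.152 -2.127
v 4.177 2.249 -2.792
v 4.406 3.089 -1.712
v 5.01 2.076 -1.697
v 4.773 2.187 -2.377
v 4.4 2.813 -2.387
v 4.192 2.972 -1.025
v 4.796 1.959 -1.009
v 4.213 1.88 -0.578
v 3.839 2.507 -0.588
v 4.783 2.634 -1.285
v 2.864 2.161 -2.351
v 3.468 1.148 -2.335
v 3.821 1.613 -2.772
v 3.447 2.24 -2.782
v 2.65 2.044 -1.663
v 3.254 1.031 -1.648
v 3.26 1.307 -0.973
v 2.887 1.933 -0.983
v 2.877 1.486 -2.075
v 2.284 -2.27 3.205
v 2.866 -2.434 2.323
v 3.958 -1.514 2.872
v 3.376 -1.35 3.755
v 2.58 -2.026 2.207
v 3.672 -1.105 2.756
v 2.226 -1.673 2.319
v 3.318 -0.753 2.869
v 1.886 -1.457 2.635
v 2.978 -0.537 3.184
v 1.636 -1.427 3.081
v 2.728 -0.507 3.631
v 1.535 -1.591 3.556
v 2.627 -0.671 4.105
v 1.606 -1.91 3.951
v 2.698 -0.99 4.5
v 1.832 -2.311 4.174
v 2.924 -1.391 4.723
v 2.161 -2.703 4.176
v 3.253 -1.783 4.725
v 2.519 -2.996 3.955
v 3.611 -2.076 4.505
v 2.823 -3.123 3.563
v 3.915 -2.203 4.112
v 3.003 -3.054 3.089
v 4.095 -2.134 3.638
v 3.019 -2.805 2.641
v 4.111 -1.885 3.19
f 2 1 4
f 2 4 3
f 4 1 5
f 4 5 3
f 5 1 6
f 5 6 3
f 6 1 7
f 6 7 3
f 7 1 8
f 7 8 3
f 8 1 9
f 8 9 3
f 9 1 10
f 9 10 3
f 10 1 11
f 10 11 3
f 11 1 12
f 11 12 3
f 12 1 13
f 12 13 3
f 13 1 14
f 13 14 3
f 14 1 15
f 14 15 3
f 15 1 16
f 15 16 3
f 16 1 17
f 16 17 3
f 17 1 2
f 17 2 3
f 18 55 34
f 55 29 58
f 34 58 23
f 55 58 34
f 18 34 30
f 34 23 35
f 30 35 19
f 34 35 30
f 18 30 39
f 30 19 40
f 39 40 25
f 30 40 39
f 18 39 51
f 39 25 54
f 51 54 28
f 39 54 51
f 18 51 55
f 51 28 59
f 55 59 29
f 51 59 55
f 19 35 46
f 35 23 49
f 46 49 27
f 35 49 46
f 23 58 36
f 58 29 57
f 36 57 22
f 58 57 36
f 29 59 56
f 59 28 52
f 56 52 20
f 59 52 56
f 28 54 53
f 54 25 41
f 53 41 24
f 54 41 53
f 25 40 45
f 40 19 42
f 45 42 26
f 40 42 45
f 21 47 33
f 47 27 48
f 33 48 22
f 47 48 33
f 21 33 31
f 33 22 32
f 31 32 20
f 33 32 31
f 21 31 38
f 31 20 37
f 38 37 24
f 31 37 38
f 21 38 43
f 38 24 44
f 43 44 26
f 38 44 43
f 21 43 47
f 43 26 50
f 47 50 27
f 43 50 47
f 22 48 36
f 48 27 49
f 36 49 23
f 48 49 36
f 20 32 56
f 32 22 57
f 56 57 29
f 32 57 56
f 24 37 53
f 37 20 52
f 53 52 28
f 37 52 53
f 26 44 45
f 44 24 41
f 45 41 25
f 44 41 45
f 27 50 46
f 50 26 42
f 46 42 19
f 50 42 46
f 61 60 64
f 61 64 62
f 62 64 65
f 62 65 63
f 64 60 66
f 64 66 65
f 65 66 67
f 65 67 63
f 66 60 68
f 66 68 67
f 67 68 69
f 67 69 63
f 68 60 70
f 68 70 69
f 69 70 71
f 69 71 63
f 70 60 72
f 70 72 71
f 71 72 73
f 71 73 63
f 72 60 74
f 72 74 73
f 73 74 75
f 73 75 63
f 74 60 76
f 74 76 75
f 75 76 77
f 75 77 63
f 76 60 78
f 76 78 77
f 77 78 79
f 77 79 63
f 78 60 80
f 78 80 79
f 79 80 81
f 79 81 63
f 80 60 82
f 80 82 81
f 81 82 83
f 81 83 63
f 82 60 84
f 82 84 83
f 83 84 85
f 83 85 63
f 84 60 86
f 84 86 85
f 85 86 87
f 85 87 63
f 86 60 61
f 86 61 87
f 87 61 62
f 87 62 63



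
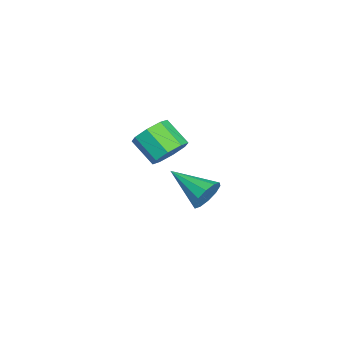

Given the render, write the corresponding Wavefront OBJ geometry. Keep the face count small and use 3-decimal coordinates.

v 1.984 -2.108 0.871
v 2.736 -2.583 0.918
v 2.088 -3.526 1.775
v 1.336 -3.052 1.729
v 2.695 -2.11 1.407
v 2.047 -3.054 2.264
v 2.238 -1.637 1.582
v 1.59 -2.58 2.439
v 1.632 -1.439 1.341
v 0.984 -2.383 2.199
v 1.232 -1.634 0.825
v 0.584 -2.577 1.682
v 1.273 -2.106 0.336
v 0.625 -3.05 1.193
v 1.73 -2.58 0.161
v 1.082 -3.523 1.018
v 2.336 -2.777 0.401
v 1.688 -3.721 1.259
v -1.024 -0.979 -3.656
v -0.651 -1.457 -4.266
v -1.976 -2.681 -2.904
v -0.329 -1.451 -3.843
v -0.273 -1.264 -3.349
v -0.503 -0.969 -2.972
v -0.932 -0.677 -2.856
v -1.396 -0.501 -3.046
v -1.718 -0.508 -3.468
v -1.775 -0.694 -3.963
v -1.545 -0.99 -4.34
v -1.116 -1.281 -4.456
f 2 1 5
f 2 5 3
f 3 5 6
f 3 6 4
f 5 1 7
f 5 7 6
f 6 7 8
f 6 8 4
f 7 1 9
f 7 9 8
f 8 9 10
f 8 10 4
f 9 1 11
f 9 11 10
f 10 11 12
f 10 12 4
f 11 1 13
f 11 13 12
f 12 13 14
f 12 14 4
f 13 1 15
f 13 15 14
f 14 15 16
f 14 16 4
f 15 1 17
f 15 17 16
f 16 17 18
f 16 18 4
f 17 1 2
f 17 2 18
f 18 2 3
f 18 3 4
f 20 19 22
f 20 22 21
f 22 19 23
f 22 23 21
f 23 19 24
f 23 24 21
f 24 19 25
f 24 25 21
f 25 19 26
f 25 26 21
f 26 19 27
f 26 27 21
f 27 19 28
f 27 28 21
f 28 19 29
f 28 29 21
f 29 19 30
f 29 30 21
f 30 19 20
f 30 20 21



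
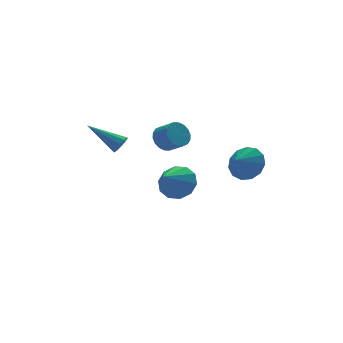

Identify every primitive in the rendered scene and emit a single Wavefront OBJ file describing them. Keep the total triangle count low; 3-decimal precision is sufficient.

v 0.81 -1.887 0.412
v 1.456 -1.706 1.258
v -0.43 -2.593 1.508
v 1.073 -1.167 1.172
v 0.589 -0.902 0.796
v 0.19 -1.014 0.272
v 0.028 -1.459 -0.198
v 0.165 -2.068 -0.435
v 0.548 -2.608 -0.349
v 1.031 -2.872 0.028
v 1.43 -2.76 0.551
v 1.593 -2.315 1.021
v 1.835 -0.725 -1.199
v 2.225 -0.846 -0.894
v 1.725 0.585 -0.541
v 2.32 -0.761 -1.047
v 2.341 -0.671 -1.223
v 2.285 -0.589 -1.395
v 2.16 -0.528 -1.538
v 1.986 -0.497 -1.629
v 1.789 -0.5 -1.654
v 1.598 -0.538 -1.61
v 1.444 -0.605 -1.504
v 1.349 -0.689 -1.351
v 1.328 -0.78 -1.174
v 1.384 -0.861 -1.002
v 1.509 -0.922 -0.859
v 1.683 -0.954 -0.768
v 1.881 -0.95 -0.743
v 2.071 -0.912 -0.787
v 4.004 -3.321 1.596
v 4.68 -3.837 2.261
v 3.176 -3.619 2.204
v 4.631 -3.269 2.474
v 4.383 -2.717 2.407
v 4.015 -2.357 2.083
v 3.643 -2.303 1.605
v 3.386 -2.572 1.123
v 3.325 -3.078 0.791
v 3.48 -3.662 0.715
v 3.801 -4.137 0.919
v 4.186 -4.353 1.337
v 4.514 -4.242 1.838
v 2.744 2.811 0.98
v 3.101 2.458 0.307
v 3.453 1.596 0.946
v 3.096 1.949 1.62
v 3.375 2.672 0.444
v 3.728 1.809 1.083
v 3.524 2.913 0.687
v 3.877 2.051 1.327
v 3.519 3.134 0.989
v 3.872 2.272 1.628
v 3.36 3.292 1.288
v 3.713 2.429 1.928
v 3.079 3.354 1.527
v 3.432 2.491 2.166
v 2.732 3.308 1.657
v 3.084 2.446 2.297
v 2.387 3.164 1.654
v 2.739 2.302 2.293
v 2.112 2.951 1.517
v 2.465 2.088 2.156
v 1.963 2.709 1.273
v 2.316 1.847 1.913
v 1.968 2.488 0.972
v 2.321 1.626 1.611
v 2.127 2.331 0.672
v 2.48 1.468 1.312
v 2.408 2.269 0.434
v 2.761 1.406 1.073
v 2.756 2.314 0.303
v 3.108 1.452 0.943
v 0.063 2.733 1.232
v 0.575 2.905 1.536
v -1.083 4.287 2.288
v 0.555 3.11 1.213
v 0.347 3.171 0.897
v 0.03 3.065 0.709
v -0.274 2.832 0.721
v -0.45 2.562 0.928
v -0.43 2.357 1.252
v -0.221 2.296 1.568
v 0.095 2.402 1.755
v 0.4 2.635 1.743
f 2 1 4
f 2 4 3
f 4 1 5
f 4 5 3
f 5 1 6
f 5 6 3
f 6 1 7
f 6 7 3
f 7 1 8
f 7 8 3
f 8 1 9
f 8 9 3
f 9 1 10
f 9 10 3
f 10 1 11
f 10 11 3
f 11 1 12
f 11 12 3
f 12 1 2
f 12 2 3
f 14 13 16
f 14 16 15
f 16 13 17
f 16 17 15
f 17 13 18
f 17 18 15
f 18 13 19
f 18 19 15
f 19 13 20
f 19 20 15
f 20 13 21
f 20 21 15
f 21 13 22
f 21 22 15
f 22 13 23
f 22 23 15
f 23 13 24
f 23 24 15
f 24 13 25
f 24 25 15
f 25 13 26
f 25 26 15
f 26 13 27
f 26 27 15
f 27 13 28
f 27 28 15
f 28 13 29
f 28 29 15
f 29 13 30
f 29 30 15
f 30 13 14
f 30 14 15
f 32 31 34
f 32 34 33
f 34 31 35
f 34 35 33
f 35 31 36
f 35 36 33
f 36 31 37
f 36 37 33
f 37 31 38
f 37 38 33
f 38 31 39
f 38 39 33
f 39 31 40
f 39 40 33
f 40 31 41
f 40 41 33
f 41 31 42
f 41 42 33
f 42 31 43
f 42 43 33
f 43 31 32
f 43 32 33
f 45 44 48
f 45 48 46
f 46 48 49
f 46 49 47
f 48 44 50
f 48 50 49
f 49 50 51
f 49 51 47
f 50 44 52
f 50 52 51
f 51 52 53
f 51 53 47
f 52 44 54
f 52 54 53
f 53 54 55
f 53 55 47
f 54 44 56
f 54 56 55
f 55 56 57
f 55 57 47
f 56 44 58
f 56 58 57
f 57 58 59
f 57 59 47
f 58 44 60
f 58 60 59
f 59 60 61
f 59 61 47
f 60 44 62
f 60 62 61
f 61 62 63
f 61 63 47
f 62 44 64
f 62 64 63
f 63 64 65
f 63 65 47
f 64 44 66
f 64 66 65
f 65 66 67
f 65 67 47
f 66 44 68
f 66 68 67
f 67 68 69
f 67 69 47
f 68 44 70
f 68 70 69
f 69 70 71
f 69 71 47
f 70 44 72
f 70 72 71
f 71 72 73
f 71 73 47
f 72 44 45
f 72 45 73
f 73 45 46
f 73 46 47
f 75 74 77
f 75 77 76
f 77 74 78
f 77 78 76
f 78 74 79
f 78 79 76
f 79 74 80
f 79 80 76
f 80 74 81
f 80 81 76
f 81 74 82
f 81 82 76
f 82 74 83
f 82 83 76
f 83 74 84
f 83 84 76
f 84 74 85
f 84 85 76
f 85 74 75
f 85 75 76



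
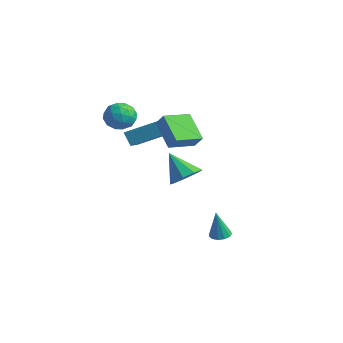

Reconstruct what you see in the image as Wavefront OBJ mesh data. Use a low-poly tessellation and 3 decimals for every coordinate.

v 3.32 1.155 -3.87
v 3.705 0.744 -3.958
v 3.36 0.845 -2.25
v 3.871 1.014 -3.91
v 3.863 1.329 -3.85
v 3.682 1.589 -3.796
v 3.386 1.711 -3.765
v 3.07 1.657 -3.768
v 2.833 1.443 -3.803
v 2.751 1.137 -3.86
v 2.849 0.838 -3.919
v 3.098 0.639 -3.963
v 3.417 0.603 -3.978
v 0.748 -0.884 3.343
v 1.276 -0.794 4.003
v 0.798 0.635 3.095
v 1.326 0.725 3.755
v 2.134 -1.105 2.265
v 2.662 -1.015 2.925
v 2.184 0.414 2.017
v 2.712 0.504 2.677
v -1.499 -1.133 3.284
v -0.641 -1.03 3.51
v -1.339 -2.57 3.33
v -0.481 -2.467 3.556
v -1.125 -2.242 4.133
v -1.224 -1.354 4.105
v -0.756 -2.246 2.735
v -0.855 -1.358 2.707
v -0.181 -1.718 3.171
v -0.41 -1.716 4.035
v -1.57 -1.884 2.805
v -1.799 -1.882 3.669
v -1.084 -0.956 3.393
v -0.896 -2.644 3.447
v -1.275 -2.512 3.786
v -0.77 -2.452 3.919
v -1.427 -1.146 3.742
v -0.922 -1.086 3.875
v -1.207 -1.798 4.242
v -1.058 -2.514 2.965
v -0.553 -2.454 3.098
v -1.21 -1.148 2.921
v -0.705 -1.088 3.054
v -0.773 -1.802 2.598
v -0.309 -1.3 3.327
v -0.216 -2.144 3.354
v -0.377 -2.014 2.871
v -0.435 -1.492 2.854
v -0.443 -1.298 3.835
v -0.35 -2.142 3.862
v -0.728 -2.01 4.201
v -0.786 -1.488 4.184
v -0.174 -1.702 3.635
v -1.63 -1.458 2.978
v -1.537 -2.302 3.005
v -1.194 -2.112 2.656
v -1.252 -1.59 2.639
v -1.764 -1.456 3.486
v -1.671 -2.3 3.513
v -1.545 -2.108 3.986
v -1.603 -1.586 3.969
v -1.806 -1.898 3.205
v -1.652 -0.749 1.833
v -0.979 -1.6 2.241
v -0.391 0.726 2.826
v 0.283 -0.126 3.235
v -1.143 -0.694 1.105
v -0.469 -1.546 1.514
v 0.119 0.78 2.099
v 0.792 -0.071 2.507
v -0.818 2.065 -1.823
v -0.083 2.023 -1.206
v -1.962 1.775 -0.477
v -0.298 2.641 -1.257
v -0.757 2.989 -1.572
v -1.244 2.905 -2.005
v -1.532 2.428 -2.352
v -1.485 1.78 -2.452
v -1.126 1.266 -2.257
v -0.623 1.125 -1.859
v -0.211 1.424 -1.444
f 2 1 4
f 2 4 3
f 4 1 5
f 4 5 3
f 5 1 6
f 5 6 3
f 6 1 7
f 6 7 3
f 7 1 8
f 7 8 3
f 8 1 9
f 8 9 3
f 9 1 10
f 9 10 3
f 10 1 11
f 10 11 3
f 11 1 12
f 11 12 3
f 12 1 13
f 12 13 3
f 13 1 2
f 13 2 3
f 15 17 14
f 18 15 14
f 14 17 16
f 16 18 14
f 15 21 17
f 19 15 18
f 19 21 15
f 17 21 16
f 20 18 16
f 16 21 20
f 20 19 18
f 21 19 20
f 22 59 38
f 59 33 62
f 38 62 27
f 59 62 38
f 22 38 34
f 38 27 39
f 34 39 23
f 38 39 34
f 22 34 43
f 34 23 44
f 43 44 29
f 34 44 43
f 22 43 55
f 43 29 58
f 55 58 32
f 43 58 55
f 22 55 59
f 55 32 63
f 59 63 33
f 55 63 59
f 23 39 50
f 39 27 53
f 50 53 31
f 39 53 50
f 27 62 40
f 62 33 61
f 40 61 26
f 62 61 40
f 33 63 60
f 63 32 56
f 60 56 24
f 63 56 60
f 32 58 57
f 58 29 45
f 57 45 28
f 58 45 57
f 29 44 49
f 44 23 46
f 49 46 30
f 44 46 49
f 25 51 37
f 51 31 52
f 37 52 26
f 51 52 37
f 25 37 35
f 37 26 36
f 35 36 24
f 37 36 35
f 25 35 42
f 35 24 41
f 42 41 28
f 35 41 42
f 25 42 47
f 42 28 48
f 47 48 30
f 42 48 47
f 25 47 51
f 47 30 54
f 51 54 31
f 47 54 51
f 26 52 40
f 52 31 53
f 40 53 27
f 52 53 40
f 24 36 60
f 36 26 61
f 60 61 33
f 36 61 60
f 28 41 57
f 41 24 56
f 57 56 32
f 41 56 57
f 30 48 49
f 48 28 45
f 49 45 29
f 48 45 49
f 31 54 50
f 54 30 46
f 50 46 23
f 54 46 50
f 65 67 64
f 68 65 64
f 64 67 66
f 66 68 64
f 65 71 67
f 69 65 68
f 69 71 65
f 67 71 66
f 70 68 66
f 66 71 70
f 70 69 68
f 71 69 70
f 73 72 75
f 73 75 74
f 75 72 76
f 75 76 74
f 76 72 77
f 76 77 74
f 77 72 78
f 77 78 74
f 78 72 79
f 78 79 74
f 79 72 80
f 79 80 74
f 80 72 81
f 80 81 74
f 81 72 82
f 81 82 74
f 82 72 73
f 82 73 74



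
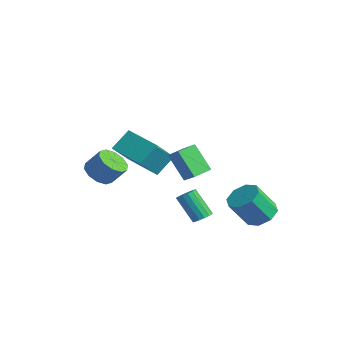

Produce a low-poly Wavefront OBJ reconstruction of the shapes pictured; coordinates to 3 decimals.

v 1.442 -4.561 2.124
v 1.404 -3.568 3.097
v 0.761 -3.169 0.677
v 0.723 -2.177 1.65
v 3.297 -4.083 1.71
v 3.259 -3.091 2.683
v 2.616 -2.692 0.263
v 2.578 -1.699 1.236
v 1.848 0.531 -4.112
v 2.203 0.091 -3.982
v 1.207 -0.291 -2.558
v 0.852 0.149 -2.688
v 2.317 0.329 -3.839
v 1.321 -0.054 -2.414
v 2.306 0.62 -3.768
v 1.31 0.238 -2.343
v 2.172 0.888 -3.79
v 1.176 0.506 -2.365
v 1.951 1.06 -3.898
v 0.955 0.678 -2.473
v 1.703 1.091 -4.064
v 0.707 0.708 -2.639
v 1.493 0.971 -4.242
v 0.497 0.589 -2.818
v 1.379 0.734 -4.386
v 0.383 0.351 -2.961
v 1.39 0.442 -4.457
v 0.394 0.06 -3.032
v 1.524 0.174 -4.435
v 0.528 -0.208 -3.01
v 1.745 0.002 -4.327
v 0.749 -0.38 -2.902
v 1.993 -0.028 -4.161
v 0.997 -0.411 -2.736
v 3.335 3.149 -3.948
v 4.059 3.635 -3.501
v 3.809 2.598 -1.966
v 3.085 2.111 -2.412
v 3.389 3.955 -3.394
v 3.139 2.918 -1.858
v 2.687 3.803 -3.611
v 2.438 2.766 -2.076
v 2.365 3.267 -4.026
v 2.115 2.23 -2.49
v 2.611 2.662 -4.394
v 2.361 1.625 -2.859
v 3.281 2.342 -4.502
v 3.031 1.305 -2.966
v 3.982 2.494 -4.284
v 3.733 1.457 -2.749
v 4.305 3.03 -3.87
v 4.055 1.993 -2.334
v 3.639 -1.795 0.073
v 2.668 -2.109 1.495
v 3.372 -0.648 0.143
v 2.4 -0.961 1.565
v 4.36 -1.659 0.595
v 3.388 -1.972 2.017
v 4.092 -0.511 0.665
v 3.121 -0.825 2.087
v -2.302 -3.156 -1.616
v -1.741 -2.698 -2.2
v -1.138 -2.146 -1.189
v -1.698 -2.604 -0.604
v -2.203 -2.37 -2.103
v -1.6 -1.818 -1.092
v -2.703 -2.342 -1.82
v -2.1 -1.791 -0.809
v -3.049 -2.625 -1.459
v -2.446 -2.074 -0.448
v -3.11 -3.111 -1.158
v -2.507 -2.559 -0.147
v -2.862 -3.614 -1.031
v -2.259 -3.062 -0.02
v -2.4 -3.942 -1.128
v -1.797 -3.39 -0.117
v -1.9 -3.969 -1.411
v -1.297 -3.418 -0.4
v -1.554 -3.686 -1.772
v -0.951 -3.135 -0.761
v -1.493 -3.201 -2.073
v -0.89 -2.649 -1.062
f 2 4 1
f 5 2 1
f 1 4 3
f 3 5 1
f 2 8 4
f 6 2 5
f 6 8 2
f 4 8 3
f 7 5 3
f 3 8 7
f 7 6 5
f 8 6 7
f 10 9 13
f 10 13 11
f 11 13 14
f 11 14 12
f 13 9 15
f 13 15 14
f 14 15 16
f 14 16 12
f 15 9 17
f 15 17 16
f 16 17 18
f 16 18 12
f 17 9 19
f 17 19 18
f 18 19 20
f 18 20 12
f 19 9 21
f 19 21 20
f 20 21 22
f 20 22 12
f 21 9 23
f 21 23 22
f 22 23 24
f 22 24 12
f 23 9 25
f 23 25 24
f 24 25 26
f 24 26 12
f 25 9 27
f 25 27 26
f 26 27 28
f 26 28 12
f 27 9 29
f 27 29 28
f 28 29 30
f 28 30 12
f 29 9 31
f 29 31 30
f 30 31 32
f 30 32 12
f 31 9 33
f 31 33 32
f 32 33 34
f 32 34 12
f 33 9 10
f 33 10 34
f 34 10 11
f 34 11 12
f 36 35 39
f 36 39 37
f 37 39 40
f 37 40 38
f 39 35 41
f 39 41 40
f 40 41 42
f 40 42 38
f 41 35 43
f 41 43 42
f 42 43 44
f 42 44 38
f 43 35 45
f 43 45 44
f 44 45 46
f 44 46 38
f 45 35 47
f 45 47 46
f 46 47 48
f 46 48 38
f 47 35 49
f 47 49 48
f 48 49 50
f 48 50 38
f 49 35 51
f 49 51 50
f 50 51 52
f 50 52 38
f 51 35 36
f 51 36 52
f 52 36 37
f 52 37 38
f 54 56 53
f 57 54 53
f 53 56 55
f 55 57 53
f 54 60 56
f 58 54 57
f 58 60 54
f 56 60 55
f 59 57 55
f 55 60 59
f 59 58 57
f 60 58 59
f 62 61 65
f 62 65 63
f 63 65 66
f 63 66 64
f 65 61 67
f 65 67 66
f 66 67 68
f 66 68 64
f 67 61 69
f 67 69 68
f 68 69 70
f 68 70 64
f 69 61 71
f 69 71 70
f 70 71 72
f 70 72 64
f 71 61 73
f 71 73 72
f 72 73 74
f 72 74 64
f 73 61 75
f 73 75 74
f 74 75 76
f 74 76 64
f 75 61 77
f 75 77 76
f 76 77 78
f 76 78 64
f 77 61 79
f 77 79 78
f 78 79 80
f 78 80 64
f 79 61 81
f 79 81 80
f 80 81 82
f 80 82 64
f 81 61 62
f 81 62 82
f 82 62 63
f 82 63 64



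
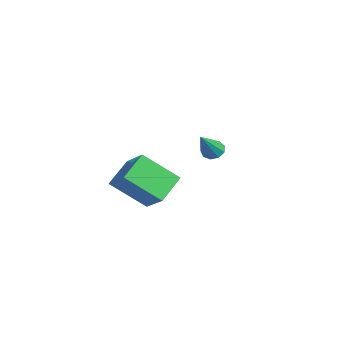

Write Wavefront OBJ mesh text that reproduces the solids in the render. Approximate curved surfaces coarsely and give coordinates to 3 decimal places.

v -2.51 2.299 1.279
v -2.007 2.661 1.281
v -1.77 1.261 2.741
v -2.3 2.82 1.542
v -2.692 2.735 1.68
v -2.999 2.446 1.631
v -3.077 2.089 1.416
v -2.89 1.829 1.138
v -2.525 1.79 0.925
v -2.153 1.989 0.878
v -1.948 2.333 1.018
v 1.561 -4.813 2.656
v 2.957 -4.692 3.721
v 0.846 -3.613 3.455
v 2.242 -3.492 4.521
v 2.458 -3.388 1.319
v 3.854 -3.267 2.385
v 1.743 -2.188 2.119
v 3.139 -2.067 3.184
v -1.113 -1.657 0.657
v -0.669 -1.139 0.459
v 0.957 -2.126 1.524
v 0.513 -2.643 1.723
v -0.766 -1.039 0.699
v 0.861 -2.026 1.764
v -0.915 -1.033 0.932
v 0.712 -2.019 1.997
v -1.094 -1.122 1.124
v 0.532 -2.108 2.189
v -1.276 -1.292 1.244
v 0.35 -2.279 2.309
v -1.434 -1.518 1.276
v 0.193 -2.504 2.341
v -1.542 -1.765 1.213
v 0.084 -2.751 2.278
v -1.586 -1.995 1.065
v 0.041 -2.982 2.13
v -1.557 -2.174 0.856
v 0.069 -3.161 1.921
v -1.461 -2.274 0.616
v 0.166 -3.261 1.681
v -1.312 -2.281 0.383
v 0.315 -3.267 1.448
v -1.132 -2.192 0.191
v 0.494 -3.178 1.256
v -0.95 -2.021 0.071
v 0.676 -3.008 1.136
v -0.793 -1.796 0.039
v 0.834 -2.782 1.104
v -0.684 -1.549 0.102
v 0.942 -2.535 1.167
v -0.641 -1.318 0.25
v 0.986 -2.305 1.315
f 2 1 4
f 2 4 3
f 4 1 5
f 4 5 3
f 5 1 6
f 5 6 3
f 6 1 7
f 6 7 3
f 7 1 8
f 7 8 3
f 8 1 9
f 8 9 3
f 9 1 10
f 9 10 3
f 10 1 11
f 10 11 3
f 11 1 2
f 11 2 3
f 13 15 12
f 16 13 12
f 12 15 14
f 14 16 12
f 13 19 15
f 17 13 16
f 17 19 13
f 15 19 14
f 18 16 14
f 14 19 18
f 18 17 16
f 19 17 18
f 21 20 24
f 21 24 22
f 22 24 25
f 22 25 23
f 24 20 26
f 24 26 25
f 25 26 27
f 25 27 23
f 26 20 28
f 26 28 27
f 27 28 29
f 27 29 23
f 28 20 30
f 28 30 29
f 29 30 31
f 29 31 23
f 30 20 32
f 30 32 31
f 31 32 33
f 31 33 23
f 32 20 34
f 32 34 33
f 33 34 35
f 33 35 23
f 34 20 36
f 34 36 35
f 35 36 37
f 35 37 23
f 36 20 38
f 36 38 37
f 37 38 39
f 37 39 23
f 38 20 40
f 38 40 39
f 39 40 41
f 39 41 23
f 40 20 42
f 40 42 41
f 41 42 43
f 41 43 23
f 42 20 44
f 42 44 43
f 43 44 45
f 43 45 23
f 44 20 46
f 44 46 45
f 45 46 47
f 45 47 23
f 46 20 48
f 46 48 47
f 47 48 49
f 47 49 23
f 48 20 50
f 48 50 49
f 49 50 51
f 49 51 23
f 50 20 52
f 50 52 51
f 51 52 53
f 51 53 23
f 52 20 21
f 52 21 53
f 53 21 22
f 53 22 23



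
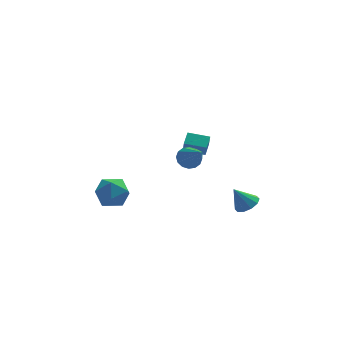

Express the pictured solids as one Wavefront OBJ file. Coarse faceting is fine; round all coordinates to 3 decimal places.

v 0.581 -3.014 2.857
v 1.017 -2.584 3.236
v 0.999 -4.646 4.223
v 0.68 -2.541 3.391
v 0.317 -2.625 3.402
v 0.025 -2.812 3.267
v -0.119 -3.054 3.023
v -0.075 -3.285 2.733
v 0.145 -3.443 2.477
v 0.481 -3.486 2.323
v 0.844 -3.403 2.311
v 1.137 -3.215 2.446
v 1.28 -2.973 2.69
v 1.236 -2.742 2.98
v -2.773 2.68 -2.602
v -2.324 2.131 -1.715
v -3.596 1.129 -3.145
v -3.147 0.58 -2.258
v -3.951 1.365 -2.093
v -3.443 2.323 -1.757
v -2.477 0.937 -3.103
v -1.969 1.895 -2.767
v -2.141 1.054 -2.024
v -3.052 1.319 -1.4
v -2.868 1.941 -3.46
v -3.779 2.206 -2.836
v 4.001 -1.692 -1.942
v 4.652 -1.793 -1.525
v 3.259 -1.588 -0.758
v 4.596 -1.32 -1.601
v 4.313 -0.99 -1.808
v 3.91 -0.927 -2.065
v 3.542 -1.157 -2.276
v 3.349 -1.591 -2.359
v 3.405 -2.063 -2.282
v 3.689 -2.394 -2.075
v 4.091 -2.457 -1.818
v 4.459 -2.227 -1.607
v 1.335 3.693 -0.691
v 1.325 3.252 0.172
v 1.672 4.473 -0.289
v 1.663 4.031 0.575
v 2.557 3.269 -0.895
v 2.548 2.827 -0.031
v 2.895 4.048 -0.492
v 2.885 3.607 0.371
f 2 1 4
f 2 4 3
f 4 1 5
f 4 5 3
f 5 1 6
f 5 6 3
f 6 1 7
f 6 7 3
f 7 1 8
f 7 8 3
f 8 1 9
f 8 9 3
f 9 1 10
f 9 10 3
f 10 1 11
f 10 11 3
f 11 1 12
f 11 12 3
f 12 1 13
f 12 13 3
f 13 1 14
f 13 14 3
f 14 1 2
f 14 2 3
f 15 26 20
f 15 20 16
f 15 16 22
f 15 22 25
f 15 25 26
f 16 20 24
f 20 26 19
f 26 25 17
f 25 22 21
f 22 16 23
f 18 24 19
f 18 19 17
f 18 17 21
f 18 21 23
f 18 23 24
f 19 24 20
f 17 19 26
f 21 17 25
f 23 21 22
f 24 23 16
f 28 27 30
f 28 30 29
f 30 27 31
f 30 31 29
f 31 27 32
f 31 32 29
f 32 27 33
f 32 33 29
f 33 27 34
f 33 34 29
f 34 27 35
f 34 35 29
f 35 27 36
f 35 36 29
f 36 27 37
f 36 37 29
f 37 27 38
f 37 38 29
f 38 27 28
f 38 28 29
f 40 42 39
f 43 40 39
f 39 42 41
f 41 43 39
f 40 46 42
f 44 40 43
f 44 46 40
f 42 46 41
f 45 43 41
f 41 46 45
f 45 44 43
f 46 44 45



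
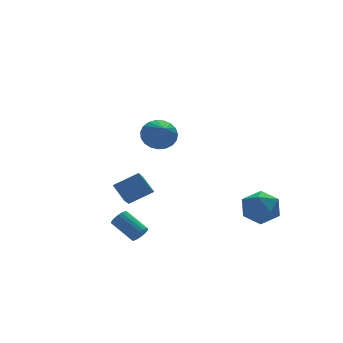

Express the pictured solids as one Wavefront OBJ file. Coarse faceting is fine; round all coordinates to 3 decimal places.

v -2.374 2.666 -3.749
v -0.975 2.369 -2.987
v -2.667 3.514 -2.878
v -1.269 3.216 -2.116
v -1.471 4.104 -4.844
v -0.073 3.806 -4.082
v -1.765 4.951 -3.973
v -0.366 4.654 -3.211
v -3.555 -1.89 -3.845
v -3.182 -1.544 -4.079
v -3.812 -0.304 -3.249
v -4.185 -0.65 -3.015
v -3.374 -1.535 -4.238
v -4.003 -0.295 -3.408
v -3.601 -1.596 -4.32
v -4.231 -0.356 -3.489
v -3.82 -1.715 -4.307
v -4.449 -0.475 -3.476
v -3.986 -1.869 -4.203
v -4.615 -0.629 -3.372
v -4.067 -2.027 -4.028
v -4.696 -0.787 -3.197
v -4.046 -2.158 -3.817
v -4.675 -0.918 -2.986
v -3.928 -2.236 -3.611
v -4.558 -0.996 -2.781
v -3.737 -2.245 -3.452
v -4.366 -1.005 -2.622
v -3.509 -2.184 -3.371
v -4.139 -0.944 -2.54
v -3.291 -2.065 -3.384
v -3.92 -0.825 -2.553
v -3.125 -1.911 -3.488
v -3.754 -0.671 -2.657
v -3.044 -1.753 -3.663
v -3.673 -0.513 -2.832
v -3.065 -1.622 -3.874
v -3.694 -0.382 -3.043
v -1.628 -0.123 2.265
v -0.838 -0.59 1.892
v -1.972 -1.577 3.355
v -0.675 -0.388 2.212
v -0.677 -0.141 2.541
v -0.843 0.109 2.822
v -1.145 0.32 3.007
v -1.53 0.453 3.064
v -1.932 0.487 2.982
v -2.282 0.416 2.776
v -2.518 0.251 2.482
v -2.6 0.022 2.15
v -2.514 -0.233 1.838
v -2.275 -0.468 1.6
v -1.924 -0.644 1.477
v -1.522 -0.73 1.49
v -1.137 -0.711 1.636
v 3.475 -1.868 -2.228
v 4.17 -2.031 -3.178
v 2.11 -2.949 -3.042
v 2.805 -3.112 -3.992
v 3.094 -3.608 -2.952
v 3.938 -2.94 -2.448
v 2.342 -2.04 -3.772
v 3.186 -1.372 -3.268
v 3.47 -2.137 -4.132
v 3.935 -3.106 -3.625
v 2.345 -1.874 -2.595
v 2.81 -2.843 -2.088
f 2 4 1
f 5 2 1
f 1 4 3
f 3 5 1
f 2 8 4
f 6 2 5
f 6 8 2
f 4 8 3
f 7 5 3
f 3 8 7
f 7 6 5
f 8 6 7
f 10 9 13
f 10 13 11
f 11 13 14
f 11 14 12
f 13 9 15
f 13 15 14
f 14 15 16
f 14 16 12
f 15 9 17
f 15 17 16
f 16 17 18
f 16 18 12
f 17 9 19
f 17 19 18
f 18 19 20
f 18 20 12
f 19 9 21
f 19 21 20
f 20 21 22
f 20 22 12
f 21 9 23
f 21 23 22
f 22 23 24
f 22 24 12
f 23 9 25
f 23 25 24
f 24 25 26
f 24 26 12
f 25 9 27
f 25 27 26
f 26 27 28
f 26 28 12
f 27 9 29
f 27 29 28
f 28 29 30
f 28 30 12
f 29 9 31
f 29 31 30
f 30 31 32
f 30 32 12
f 31 9 33
f 31 33 32
f 32 33 34
f 32 34 12
f 33 9 35
f 33 35 34
f 34 35 36
f 34 36 12
f 35 9 37
f 35 37 36
f 36 37 38
f 36 38 12
f 37 9 10
f 37 10 38
f 38 10 11
f 38 11 12
f 40 39 42
f 40 42 41
f 42 39 43
f 42 43 41
f 43 39 44
f 43 44 41
f 44 39 45
f 44 45 41
f 45 39 46
f 45 46 41
f 46 39 47
f 46 47 41
f 47 39 48
f 47 48 41
f 48 39 49
f 48 49 41
f 49 39 50
f 49 50 41
f 50 39 51
f 50 51 41
f 51 39 52
f 51 52 41
f 52 39 53
f 52 53 41
f 53 39 54
f 53 54 41
f 54 39 55
f 54 55 41
f 55 39 40
f 55 40 41
f 56 67 61
f 56 61 57
f 56 57 63
f 56 63 66
f 56 66 67
f 57 61 65
f 61 67 60
f 67 66 58
f 66 63 62
f 63 57 64
f 59 65 60
f 59 60 58
f 59 58 62
f 59 62 64
f 59 64 65
f 60 65 61
f 58 60 67
f 62 58 66
f 64 62 63
f 65 64 57



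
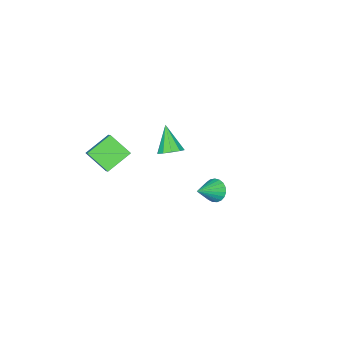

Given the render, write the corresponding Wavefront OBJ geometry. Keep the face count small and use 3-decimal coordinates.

v 2.631 -3.312 -0.023
v 2.907 -4.534 0.972
v 1.171 -3.011 0.752
v 1.447 -4.233 1.747
v 3.053 -2.747 0.553
v 3.329 -3.969 1.548
v 1.593 -2.446 1.328
v 1.869 -3.668 2.323
v 1.781 3.609 2
v 2.052 3.196 1.476
v 3.059 3.511 2.74
v 2.127 3.471 1.384
v 2.141 3.77 1.398
v 2.094 4.041 1.517
v 1.992 4.237 1.719
v 1.854 4.325 1.969
v 1.703 4.288 2.225
v 1.565 4.135 2.443
v 1.465 3.89 2.583
v 1.42 3.597 2.623
v 1.437 3.306 2.555
v 1.513 3.067 2.392
v 1.636 2.922 2.16
v 1.783 2.896 1.901
v 1.931 2.993 1.659
v -1.413 -2.3 -0.44
v -0.988 -1.867 0.05
v -2.027 -3.26 0.94
v -1.42 -1.658 0.003
v -1.849 -1.695 -0.214
v -2.112 -1.963 -0.517
v -2.107 -2.359 -0.791
v -1.837 -2.733 -0.931
v -1.405 -2.942 -0.883
v -0.976 -2.905 -0.666
v -0.714 -2.638 -0.363
v -0.718 -2.241 -0.089
f 2 4 1
f 5 2 1
f 1 4 3
f 3 5 1
f 2 8 4
f 6 2 5
f 6 8 2
f 4 8 3
f 7 5 3
f 3 8 7
f 7 6 5
f 8 6 7
f 10 9 12
f 10 12 11
f 12 9 13
f 12 13 11
f 13 9 14
f 13 14 11
f 14 9 15
f 14 15 11
f 15 9 16
f 15 16 11
f 16 9 17
f 16 17 11
f 17 9 18
f 17 18 11
f 18 9 19
f 18 19 11
f 19 9 20
f 19 20 11
f 20 9 21
f 20 21 11
f 21 9 22
f 21 22 11
f 22 9 23
f 22 23 11
f 23 9 24
f 23 24 11
f 24 9 25
f 24 25 11
f 25 9 10
f 25 10 11
f 27 26 29
f 27 29 28
f 29 26 30
f 29 30 28
f 30 26 31
f 30 31 28
f 31 26 32
f 31 32 28
f 32 26 33
f 32 33 28
f 33 26 34
f 33 34 28
f 34 26 35
f 34 35 28
f 35 26 36
f 35 36 28
f 36 26 37
f 36 37 28
f 37 26 27
f 37 27 28



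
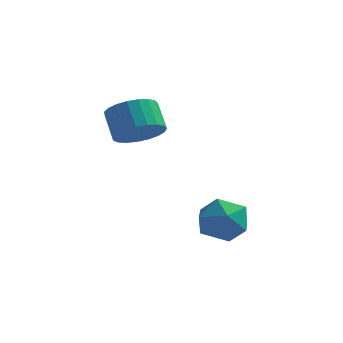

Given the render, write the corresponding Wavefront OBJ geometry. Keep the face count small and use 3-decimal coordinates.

v -0.016 -2.365 -0.718
v 0.808 -1.974 -0.535
v 0.3 -1.305 0.321
v -0.524 -1.695 0.138
v 0.664 -1.737 -0.805
v 0.157 -1.068 0.051
v 0.404 -1.608 -1.06
v -0.104 -0.939 -0.204
v 0.07 -1.611 -1.256
v -0.438 -0.942 -0.399
v -0.278 -1.743 -1.359
v -0.786 -1.074 -0.502
v -0.581 -1.984 -1.351
v -1.089 -1.314 -0.494
v -0.787 -2.29 -1.234
v -1.294 -1.62 -0.377
v -0.859 -2.609 -1.027
v -1.367 -1.939 -0.17
v -0.785 -2.885 -0.767
v -1.293 -2.216 0.089
v -0.578 -3.072 -0.499
v -1.086 -2.403 0.358
v -0.275 -3.137 -0.269
v -0.782 -2.467 0.588
v 0.074 -3.067 -0.116
v -0.434 -2.398 0.741
v 0.407 -2.877 -0.068
v -0.101 -2.208 0.789
v 0.667 -2.598 -0.132
v 0.159 -1.929 0.725
v 0.809 -2.278 -0.297
v 0.301 -1.609 0.56
v 3.137 -2.659 -3.43
v 3.806 -2.91 -4.128
v 2.514 -4.15 -3.492
v 3.183 -4.401 -4.19
v 3.481 -4.229 -3.252
v 3.866 -3.308 -3.214
v 2.454 -3.752 -4.406
v 2.839 -2.831 -4.368
v 3.384 -3.586 -4.732
v 4.018 -3.88 -4.018
v 2.302 -3.18 -3.602
v 2.936 -3.474 -2.888
f 2 1 5
f 2 5 3
f 3 5 6
f 3 6 4
f 5 1 7
f 5 7 6
f 6 7 8
f 6 8 4
f 7 1 9
f 7 9 8
f 8 9 10
f 8 10 4
f 9 1 11
f 9 11 10
f 10 11 12
f 10 12 4
f 11 1 13
f 11 13 12
f 12 13 14
f 12 14 4
f 13 1 15
f 13 15 14
f 14 15 16
f 14 16 4
f 15 1 17
f 15 17 16
f 16 17 18
f 16 18 4
f 17 1 19
f 17 19 18
f 18 19 20
f 18 20 4
f 19 1 21
f 19 21 20
f 20 21 22
f 20 22 4
f 21 1 23
f 21 23 22
f 22 23 24
f 22 24 4
f 23 1 25
f 23 25 24
f 24 25 26
f 24 26 4
f 25 1 27
f 25 27 26
f 26 27 28
f 26 28 4
f 27 1 29
f 27 29 28
f 28 29 30
f 28 30 4
f 29 1 31
f 29 31 30
f 30 31 32
f 30 32 4
f 31 1 2
f 31 2 32
f 32 2 3
f 32 3 4
f 33 44 38
f 33 38 34
f 33 34 40
f 33 40 43
f 33 43 44
f 34 38 42
f 38 44 37
f 44 43 35
f 43 40 39
f 40 34 41
f 36 42 37
f 36 37 35
f 36 35 39
f 36 39 41
f 36 41 42
f 37 42 38
f 35 37 44
f 39 35 43
f 41 39 40
f 42 41 34

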